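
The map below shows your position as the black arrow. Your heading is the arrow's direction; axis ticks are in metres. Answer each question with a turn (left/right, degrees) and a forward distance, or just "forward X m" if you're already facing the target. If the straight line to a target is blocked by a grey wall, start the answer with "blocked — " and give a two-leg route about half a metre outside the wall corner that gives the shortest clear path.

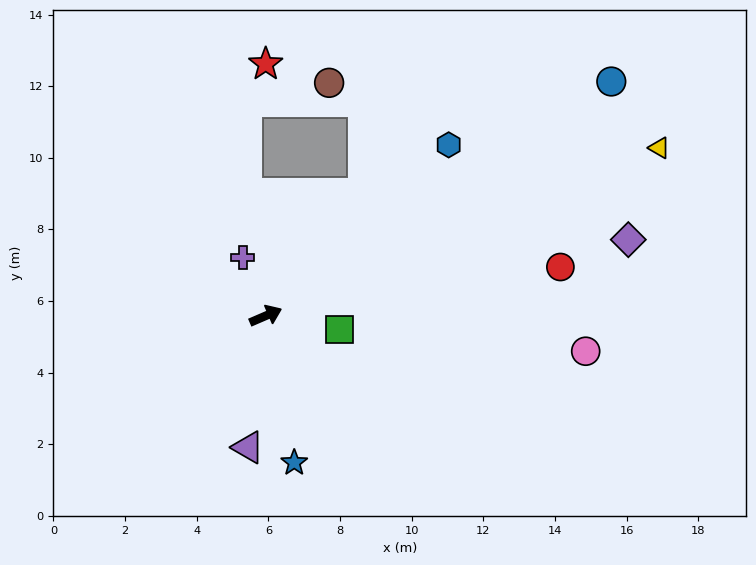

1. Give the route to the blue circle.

turn left 11°, forward 11.7 m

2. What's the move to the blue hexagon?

turn left 20°, forward 7.0 m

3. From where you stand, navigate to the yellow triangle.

forward 11.9 m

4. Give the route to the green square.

turn right 34°, forward 2.1 m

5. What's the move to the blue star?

turn right 102°, forward 4.2 m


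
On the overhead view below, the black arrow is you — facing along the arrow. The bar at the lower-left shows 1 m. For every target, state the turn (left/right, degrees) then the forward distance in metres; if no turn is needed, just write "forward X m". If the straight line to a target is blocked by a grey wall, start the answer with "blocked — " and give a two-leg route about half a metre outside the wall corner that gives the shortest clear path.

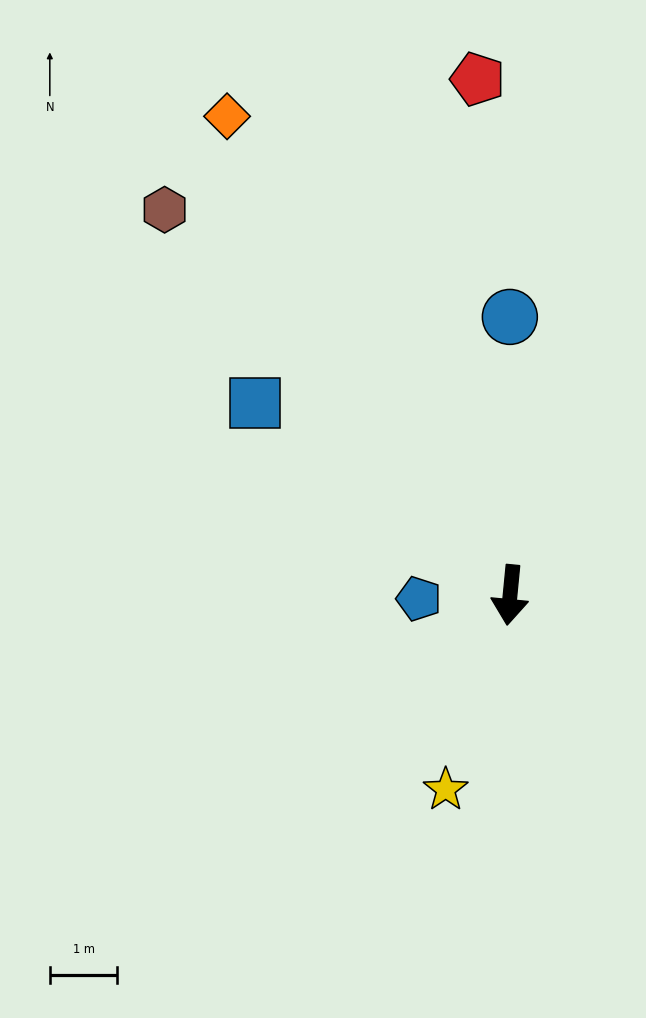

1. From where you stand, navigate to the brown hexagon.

turn right 133°, forward 7.6 m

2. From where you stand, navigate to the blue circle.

turn right 174°, forward 4.1 m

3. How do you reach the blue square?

turn right 121°, forward 4.7 m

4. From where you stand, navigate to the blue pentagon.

turn right 82°, forward 1.3 m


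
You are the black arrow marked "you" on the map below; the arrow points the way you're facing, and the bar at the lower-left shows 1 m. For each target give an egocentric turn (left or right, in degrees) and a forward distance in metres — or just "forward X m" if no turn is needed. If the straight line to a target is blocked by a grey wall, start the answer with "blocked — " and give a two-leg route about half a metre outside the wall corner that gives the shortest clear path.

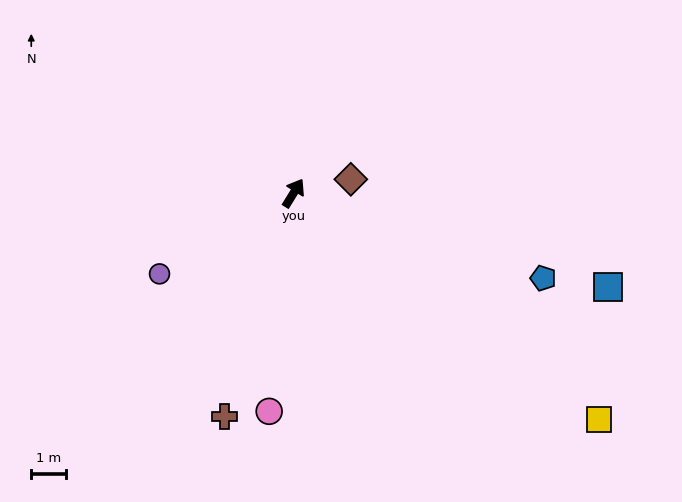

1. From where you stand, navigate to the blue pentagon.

turn right 77°, forward 7.6 m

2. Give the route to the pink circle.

turn right 155°, forward 6.3 m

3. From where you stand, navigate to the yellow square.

turn right 95°, forward 11.0 m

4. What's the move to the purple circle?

turn left 153°, forward 4.5 m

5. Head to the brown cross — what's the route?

turn right 166°, forward 6.7 m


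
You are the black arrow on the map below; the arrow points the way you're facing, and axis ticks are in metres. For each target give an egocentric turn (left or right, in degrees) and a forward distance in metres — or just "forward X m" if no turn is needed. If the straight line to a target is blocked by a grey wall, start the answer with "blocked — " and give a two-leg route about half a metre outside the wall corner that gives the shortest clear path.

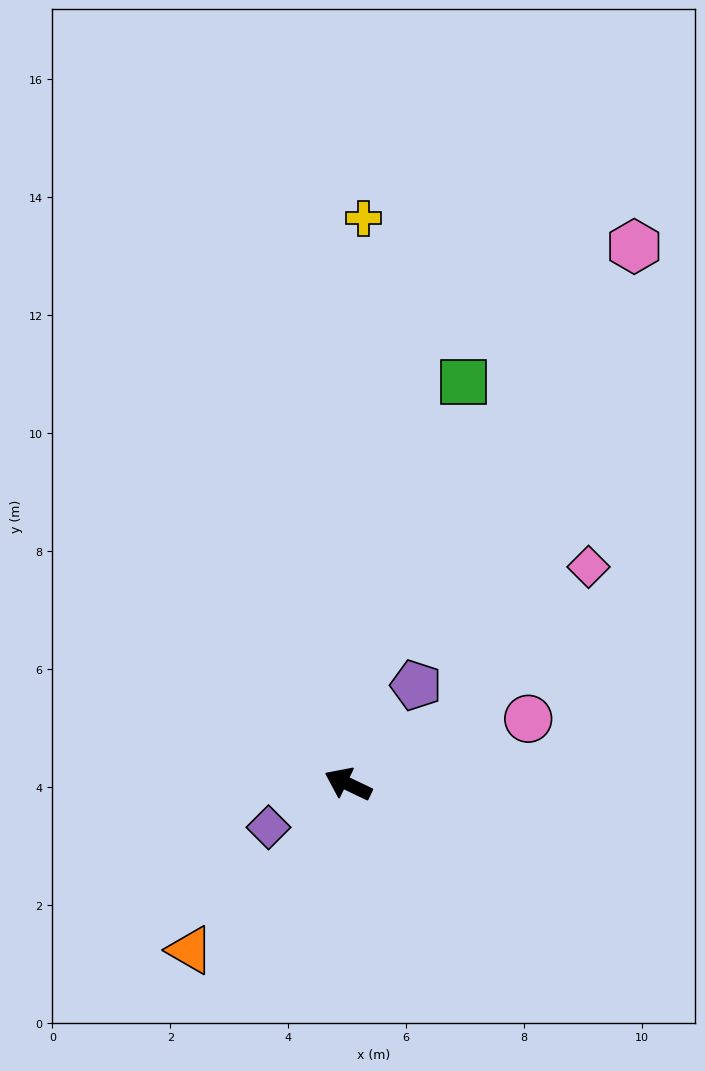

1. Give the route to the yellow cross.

turn right 66°, forward 9.6 m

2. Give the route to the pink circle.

turn right 135°, forward 3.3 m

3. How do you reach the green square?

turn right 81°, forward 7.1 m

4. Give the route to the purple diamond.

turn left 54°, forward 1.5 m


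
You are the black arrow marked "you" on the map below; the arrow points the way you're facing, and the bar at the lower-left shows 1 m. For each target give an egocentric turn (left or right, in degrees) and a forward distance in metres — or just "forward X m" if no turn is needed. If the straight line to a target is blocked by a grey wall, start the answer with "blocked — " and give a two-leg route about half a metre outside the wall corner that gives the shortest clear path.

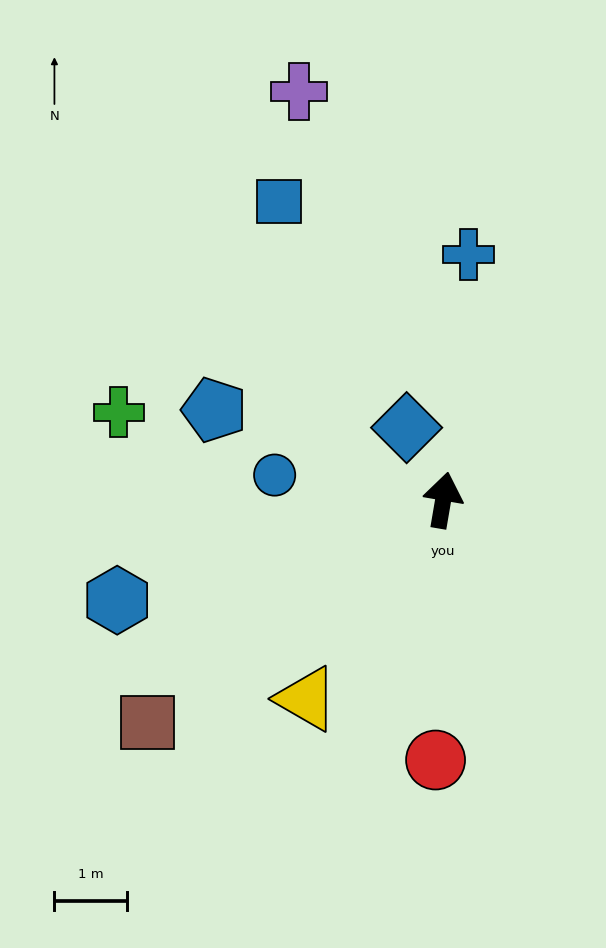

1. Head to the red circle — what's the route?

turn right 172°, forward 3.6 m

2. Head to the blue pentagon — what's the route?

turn left 78°, forward 3.4 m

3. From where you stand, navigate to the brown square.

turn left 137°, forward 5.1 m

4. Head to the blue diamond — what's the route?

turn left 36°, forward 1.1 m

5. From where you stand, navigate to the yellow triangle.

turn left 155°, forward 3.3 m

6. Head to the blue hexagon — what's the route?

turn left 117°, forward 4.7 m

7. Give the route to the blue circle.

turn left 91°, forward 2.3 m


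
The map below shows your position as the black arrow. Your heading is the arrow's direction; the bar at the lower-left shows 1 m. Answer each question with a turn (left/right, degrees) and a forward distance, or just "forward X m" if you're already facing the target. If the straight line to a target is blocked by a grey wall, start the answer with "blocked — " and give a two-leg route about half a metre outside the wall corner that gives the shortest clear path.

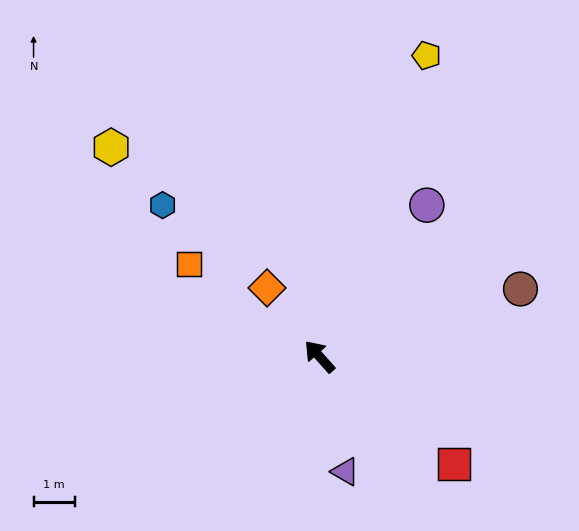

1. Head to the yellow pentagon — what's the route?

turn right 61°, forward 7.8 m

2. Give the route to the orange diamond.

turn right 4°, forward 2.1 m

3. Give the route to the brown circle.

turn right 113°, forward 5.2 m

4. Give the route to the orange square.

turn left 13°, forward 3.9 m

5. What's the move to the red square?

turn right 170°, forward 4.2 m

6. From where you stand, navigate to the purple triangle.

turn left 151°, forward 2.9 m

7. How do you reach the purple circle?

turn right 77°, forward 4.5 m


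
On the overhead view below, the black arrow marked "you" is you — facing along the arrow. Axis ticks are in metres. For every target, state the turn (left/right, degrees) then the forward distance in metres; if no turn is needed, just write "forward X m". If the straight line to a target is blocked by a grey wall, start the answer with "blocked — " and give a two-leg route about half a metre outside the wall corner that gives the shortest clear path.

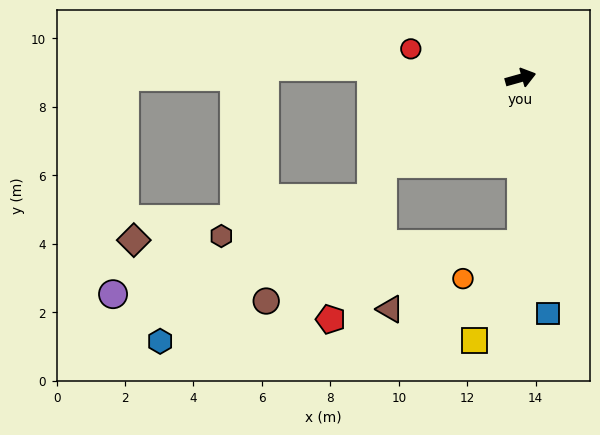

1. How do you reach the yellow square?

blocked — turn right 105°, forward 4.9 m, then turn right 26°, forward 3.1 m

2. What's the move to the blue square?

turn right 99°, forward 6.9 m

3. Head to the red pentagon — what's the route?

blocked — turn right 164°, forward 4.7 m, then turn left 40°, forward 4.8 m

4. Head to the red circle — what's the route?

turn left 149°, forward 3.3 m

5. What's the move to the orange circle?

blocked — turn right 105°, forward 4.9 m, then turn right 61°, forward 2.0 m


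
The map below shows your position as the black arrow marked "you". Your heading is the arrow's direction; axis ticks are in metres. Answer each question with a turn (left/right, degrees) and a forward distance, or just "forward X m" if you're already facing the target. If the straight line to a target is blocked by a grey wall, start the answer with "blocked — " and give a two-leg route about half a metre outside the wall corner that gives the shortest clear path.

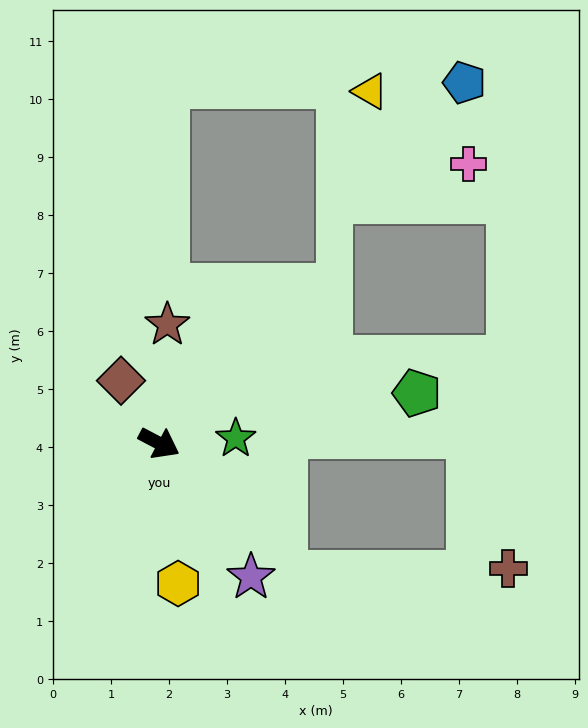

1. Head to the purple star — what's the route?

turn right 28°, forward 2.8 m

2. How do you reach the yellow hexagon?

turn right 55°, forward 2.4 m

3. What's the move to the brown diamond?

turn left 149°, forward 1.3 m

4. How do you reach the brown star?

turn left 114°, forward 2.1 m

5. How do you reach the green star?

turn left 31°, forward 1.3 m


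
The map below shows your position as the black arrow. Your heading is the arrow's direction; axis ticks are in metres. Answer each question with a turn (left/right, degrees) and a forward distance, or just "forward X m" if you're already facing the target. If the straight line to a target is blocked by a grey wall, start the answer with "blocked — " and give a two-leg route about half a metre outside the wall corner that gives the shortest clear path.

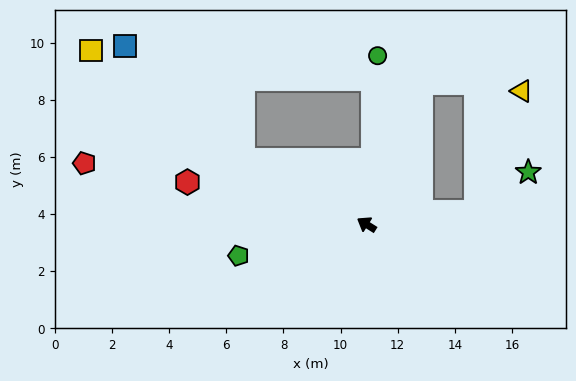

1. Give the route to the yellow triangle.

blocked — turn right 141°, forward 3.9 m, then turn left 62°, forward 4.5 m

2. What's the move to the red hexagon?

turn left 19°, forward 6.4 m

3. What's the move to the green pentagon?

turn left 46°, forward 4.6 m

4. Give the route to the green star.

blocked — turn right 141°, forward 3.9 m, then turn left 30°, forward 2.3 m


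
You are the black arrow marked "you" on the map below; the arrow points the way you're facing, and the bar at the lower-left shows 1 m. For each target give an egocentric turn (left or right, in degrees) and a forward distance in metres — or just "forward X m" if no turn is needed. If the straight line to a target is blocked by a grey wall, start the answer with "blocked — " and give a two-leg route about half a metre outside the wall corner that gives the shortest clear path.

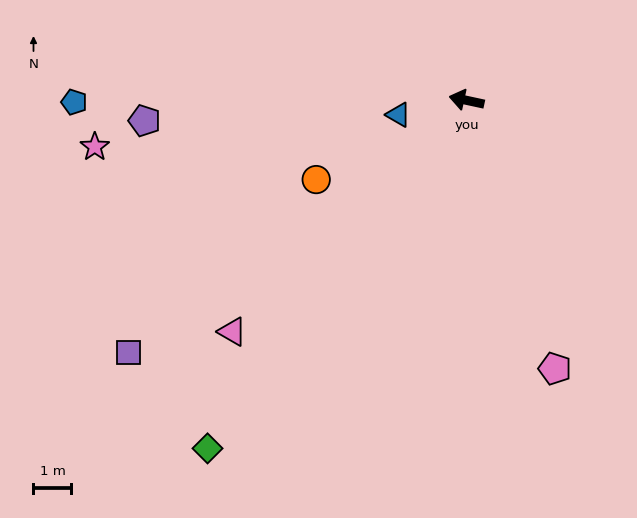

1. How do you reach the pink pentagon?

turn left 120°, forward 7.4 m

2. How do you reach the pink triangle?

turn left 57°, forward 8.7 m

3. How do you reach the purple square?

turn left 49°, forward 11.1 m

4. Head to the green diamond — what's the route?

turn left 66°, forward 11.4 m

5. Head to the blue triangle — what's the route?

turn left 24°, forward 1.8 m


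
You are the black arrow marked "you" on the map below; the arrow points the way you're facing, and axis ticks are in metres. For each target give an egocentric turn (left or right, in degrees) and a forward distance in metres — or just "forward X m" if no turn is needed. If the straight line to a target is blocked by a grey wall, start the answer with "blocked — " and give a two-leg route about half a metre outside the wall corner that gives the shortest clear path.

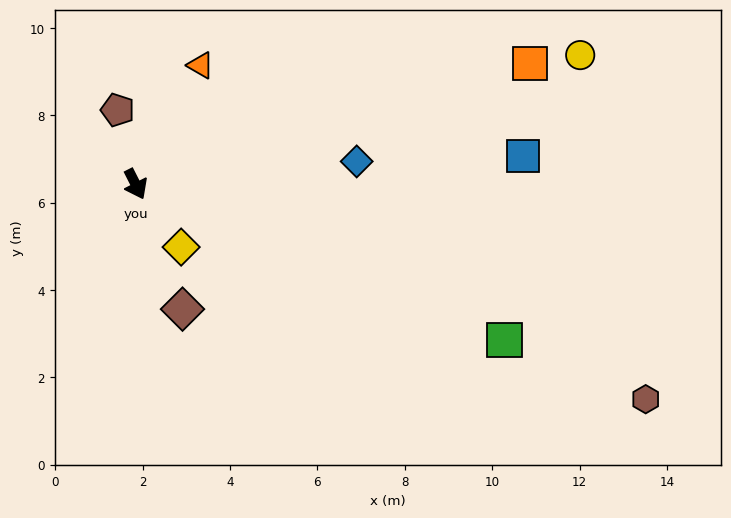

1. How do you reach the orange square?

turn left 80°, forward 9.4 m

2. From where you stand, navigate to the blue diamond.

turn left 69°, forward 5.1 m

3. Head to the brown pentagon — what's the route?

turn left 167°, forward 1.7 m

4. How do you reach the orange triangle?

turn left 124°, forward 3.1 m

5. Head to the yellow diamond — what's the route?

turn left 9°, forward 1.8 m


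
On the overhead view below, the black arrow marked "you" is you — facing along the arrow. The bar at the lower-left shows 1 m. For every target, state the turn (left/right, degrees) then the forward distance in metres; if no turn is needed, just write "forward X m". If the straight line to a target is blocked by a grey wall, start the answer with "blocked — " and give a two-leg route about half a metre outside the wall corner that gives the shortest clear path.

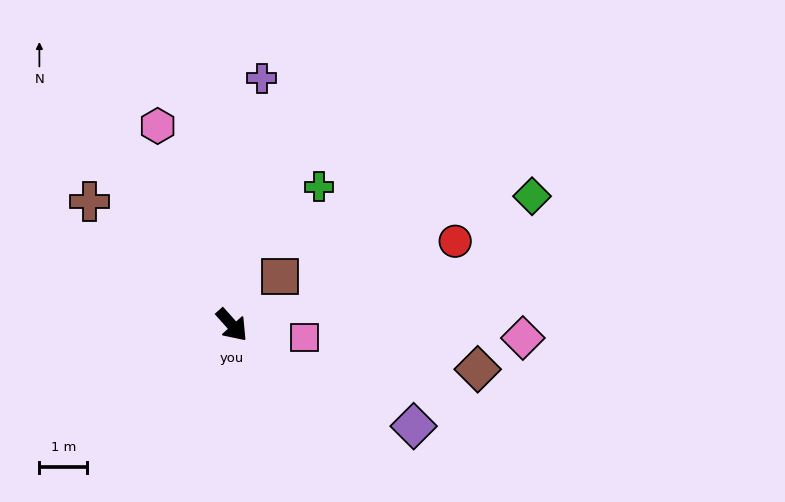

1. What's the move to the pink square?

turn left 38°, forward 1.5 m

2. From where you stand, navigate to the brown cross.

turn right 173°, forward 3.9 m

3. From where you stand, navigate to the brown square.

turn left 94°, forward 1.4 m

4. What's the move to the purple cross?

turn left 131°, forward 5.2 m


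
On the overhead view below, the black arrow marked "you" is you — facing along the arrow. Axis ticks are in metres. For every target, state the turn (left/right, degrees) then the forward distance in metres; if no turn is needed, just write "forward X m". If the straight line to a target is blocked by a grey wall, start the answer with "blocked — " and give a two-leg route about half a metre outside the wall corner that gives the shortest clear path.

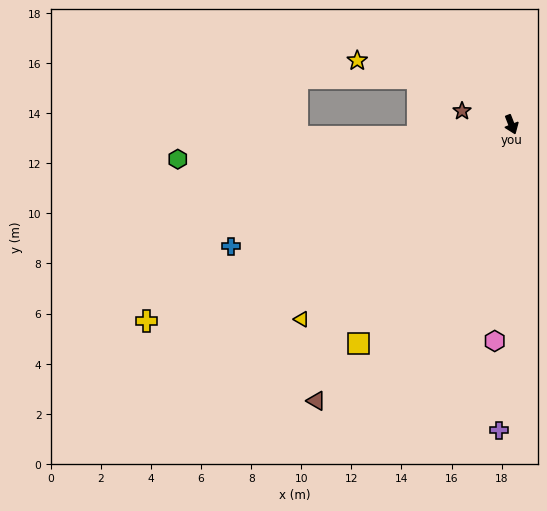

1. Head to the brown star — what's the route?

turn right 127°, forward 2.0 m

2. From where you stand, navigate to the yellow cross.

turn right 83°, forward 16.6 m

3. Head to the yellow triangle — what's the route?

turn right 69°, forward 11.4 m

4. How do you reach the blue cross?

turn right 88°, forward 12.2 m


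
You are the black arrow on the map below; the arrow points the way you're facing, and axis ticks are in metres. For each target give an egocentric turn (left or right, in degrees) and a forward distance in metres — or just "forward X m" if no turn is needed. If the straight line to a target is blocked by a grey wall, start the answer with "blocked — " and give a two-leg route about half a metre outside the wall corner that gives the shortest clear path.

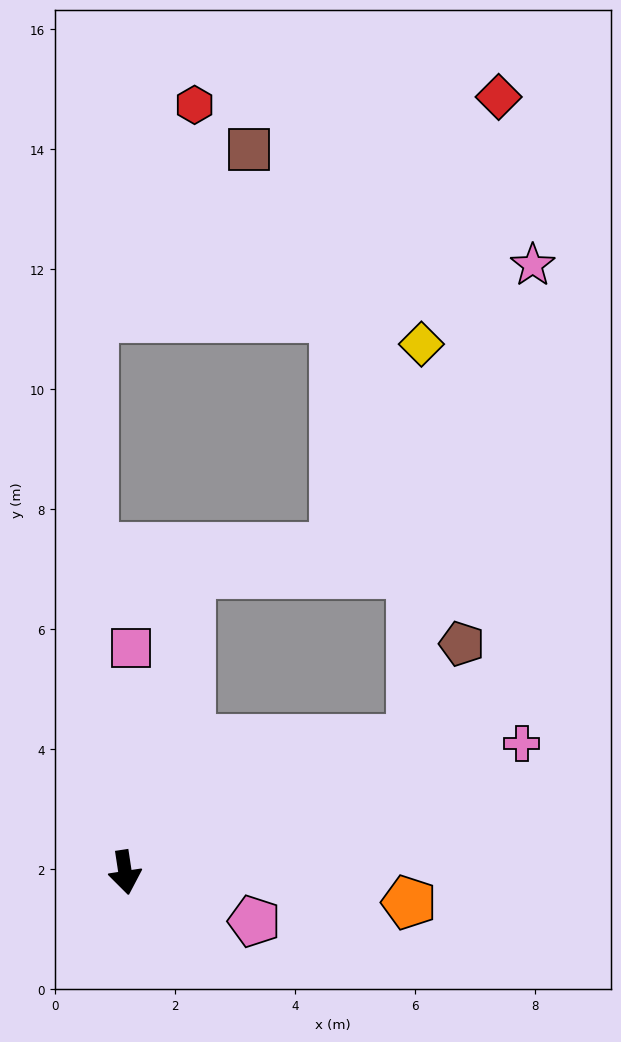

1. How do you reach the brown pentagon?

blocked — turn left 106°, forward 5.3 m, then turn left 38°, forward 1.8 m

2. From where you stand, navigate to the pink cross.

turn left 99°, forward 6.9 m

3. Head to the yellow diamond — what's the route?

blocked — turn left 106°, forward 5.3 m, then turn left 64°, forward 6.6 m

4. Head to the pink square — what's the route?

turn left 170°, forward 3.7 m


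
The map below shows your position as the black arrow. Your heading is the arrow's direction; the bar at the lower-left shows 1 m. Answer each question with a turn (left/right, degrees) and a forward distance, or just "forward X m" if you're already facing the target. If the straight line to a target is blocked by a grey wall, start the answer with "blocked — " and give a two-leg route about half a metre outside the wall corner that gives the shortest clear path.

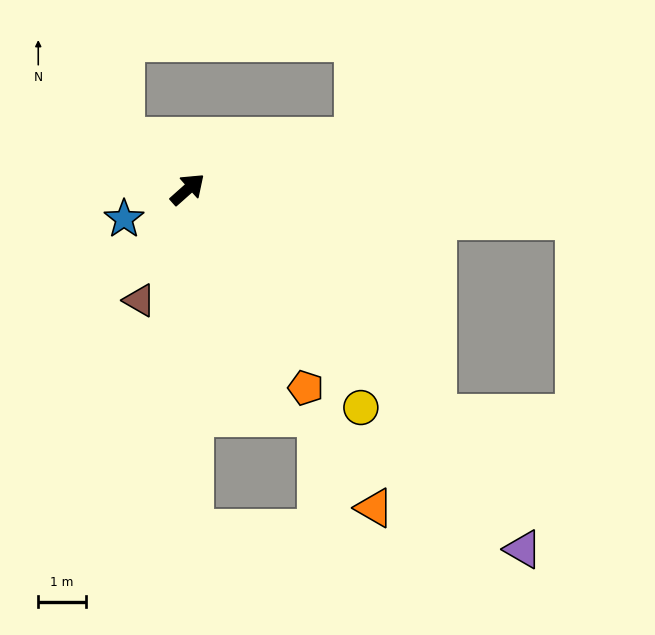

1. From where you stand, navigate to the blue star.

turn left 163°, forward 1.5 m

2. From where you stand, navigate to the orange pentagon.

turn right 101°, forward 4.8 m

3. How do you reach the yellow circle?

turn right 93°, forward 5.8 m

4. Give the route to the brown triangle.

turn right 155°, forward 2.5 m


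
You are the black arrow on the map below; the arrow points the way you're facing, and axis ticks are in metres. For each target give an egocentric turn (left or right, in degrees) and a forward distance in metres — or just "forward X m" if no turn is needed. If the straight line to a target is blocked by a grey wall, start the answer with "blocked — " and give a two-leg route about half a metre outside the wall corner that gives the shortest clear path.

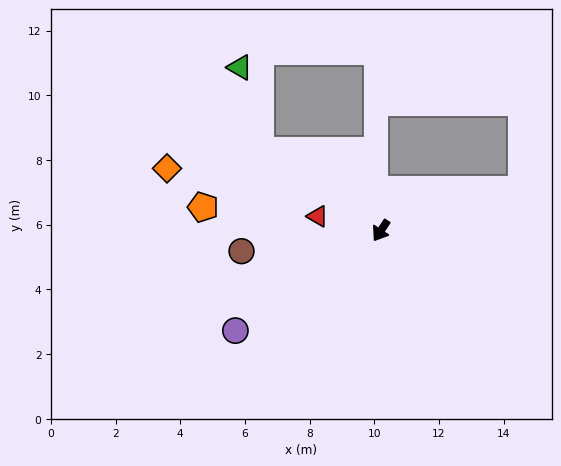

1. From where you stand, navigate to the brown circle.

turn right 48°, forward 4.4 m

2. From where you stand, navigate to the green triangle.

blocked — turn right 90°, forward 4.5 m, then turn right 43°, forward 2.6 m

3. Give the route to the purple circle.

turn right 22°, forward 5.5 m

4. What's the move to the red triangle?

turn right 69°, forward 2.0 m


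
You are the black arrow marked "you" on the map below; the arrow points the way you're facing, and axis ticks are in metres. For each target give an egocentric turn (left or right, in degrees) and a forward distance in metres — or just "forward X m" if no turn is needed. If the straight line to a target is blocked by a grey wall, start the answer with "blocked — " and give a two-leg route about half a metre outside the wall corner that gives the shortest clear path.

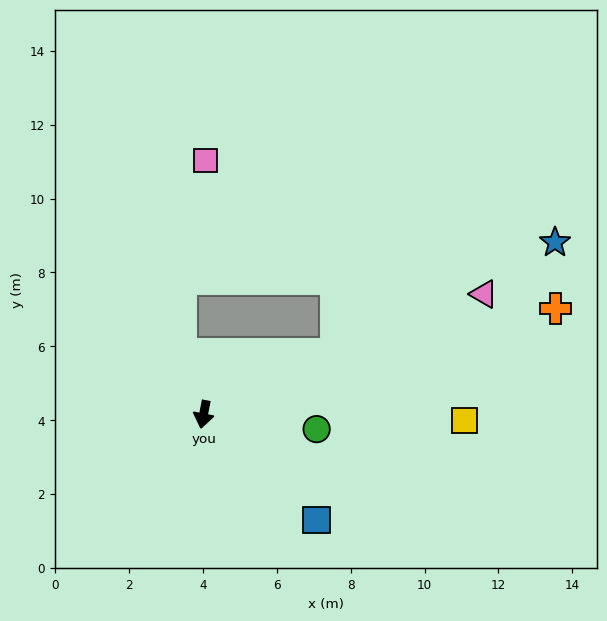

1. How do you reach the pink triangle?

turn left 124°, forward 8.3 m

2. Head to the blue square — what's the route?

turn left 58°, forward 4.2 m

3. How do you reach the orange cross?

turn left 118°, forward 10.0 m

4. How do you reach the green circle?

turn left 94°, forward 3.1 m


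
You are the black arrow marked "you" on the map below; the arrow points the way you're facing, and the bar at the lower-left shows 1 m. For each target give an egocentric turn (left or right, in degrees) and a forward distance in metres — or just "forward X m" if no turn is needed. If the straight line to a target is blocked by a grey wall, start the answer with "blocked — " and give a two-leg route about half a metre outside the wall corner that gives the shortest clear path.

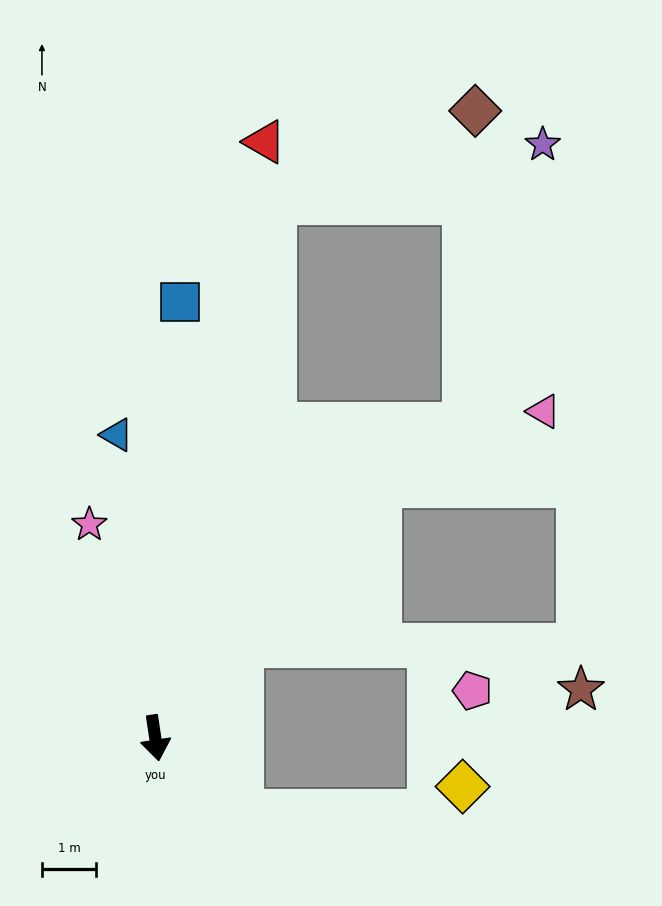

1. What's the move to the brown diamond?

blocked — turn left 159°, forward 10.1 m, then turn right 53°, forward 4.1 m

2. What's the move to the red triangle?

turn left 161°, forward 11.2 m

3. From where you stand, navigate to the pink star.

turn right 171°, forward 4.1 m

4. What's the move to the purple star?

blocked — turn left 159°, forward 10.1 m, then turn right 66°, forward 5.1 m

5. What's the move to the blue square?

turn left 168°, forward 8.1 m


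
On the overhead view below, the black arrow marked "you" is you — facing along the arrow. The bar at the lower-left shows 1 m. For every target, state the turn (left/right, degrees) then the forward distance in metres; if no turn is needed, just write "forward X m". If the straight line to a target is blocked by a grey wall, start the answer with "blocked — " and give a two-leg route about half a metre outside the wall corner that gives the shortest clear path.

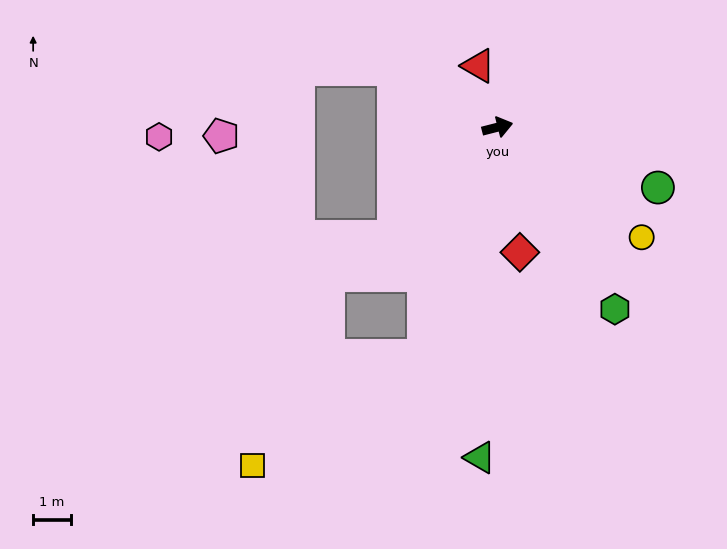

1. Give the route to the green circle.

turn right 35°, forward 4.5 m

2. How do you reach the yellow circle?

turn right 52°, forward 4.8 m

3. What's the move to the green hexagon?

turn right 71°, forward 5.7 m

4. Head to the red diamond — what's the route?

turn right 94°, forward 3.4 m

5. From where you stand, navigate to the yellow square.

blocked — turn right 122°, forward 6.3 m, then turn right 39°, forward 5.4 m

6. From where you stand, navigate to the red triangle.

turn left 93°, forward 1.7 m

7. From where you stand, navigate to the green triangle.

turn right 107°, forward 8.8 m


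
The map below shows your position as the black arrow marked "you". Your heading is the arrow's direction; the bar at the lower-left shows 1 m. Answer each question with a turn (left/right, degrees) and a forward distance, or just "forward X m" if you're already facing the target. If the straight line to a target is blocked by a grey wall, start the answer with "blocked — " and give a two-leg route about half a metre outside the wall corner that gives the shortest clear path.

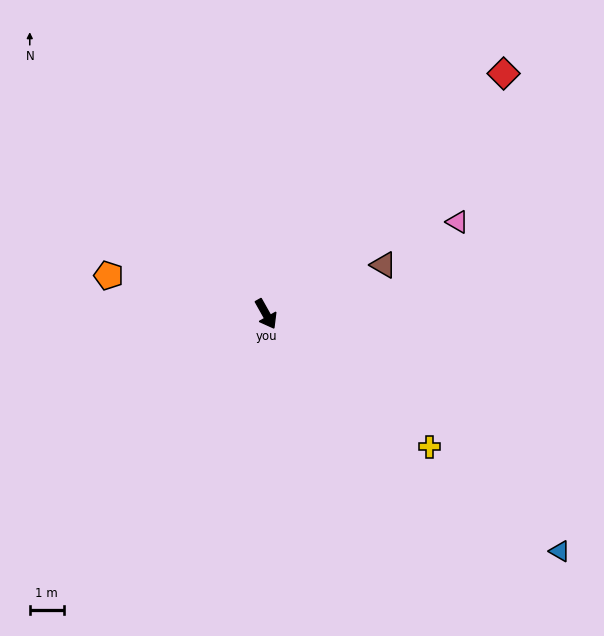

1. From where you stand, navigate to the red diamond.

turn left 106°, forward 9.9 m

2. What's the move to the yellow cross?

turn left 22°, forward 6.2 m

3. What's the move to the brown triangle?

turn left 83°, forward 3.7 m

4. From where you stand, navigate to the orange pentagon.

turn right 133°, forward 4.8 m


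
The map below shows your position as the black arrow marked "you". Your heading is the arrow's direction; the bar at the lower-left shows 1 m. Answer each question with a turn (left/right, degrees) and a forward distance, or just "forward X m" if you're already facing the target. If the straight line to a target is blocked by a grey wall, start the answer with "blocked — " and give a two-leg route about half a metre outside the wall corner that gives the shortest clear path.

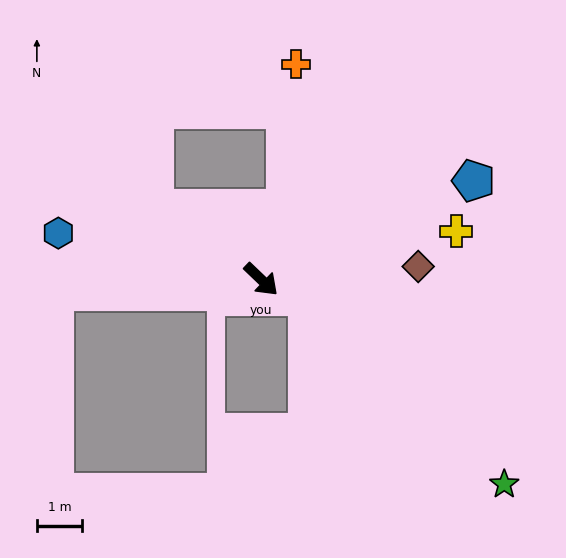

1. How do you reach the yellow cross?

turn left 58°, forward 4.5 m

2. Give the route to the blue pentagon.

turn left 69°, forward 5.2 m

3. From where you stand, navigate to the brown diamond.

turn left 48°, forward 3.5 m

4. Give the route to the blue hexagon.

turn right 149°, forward 4.6 m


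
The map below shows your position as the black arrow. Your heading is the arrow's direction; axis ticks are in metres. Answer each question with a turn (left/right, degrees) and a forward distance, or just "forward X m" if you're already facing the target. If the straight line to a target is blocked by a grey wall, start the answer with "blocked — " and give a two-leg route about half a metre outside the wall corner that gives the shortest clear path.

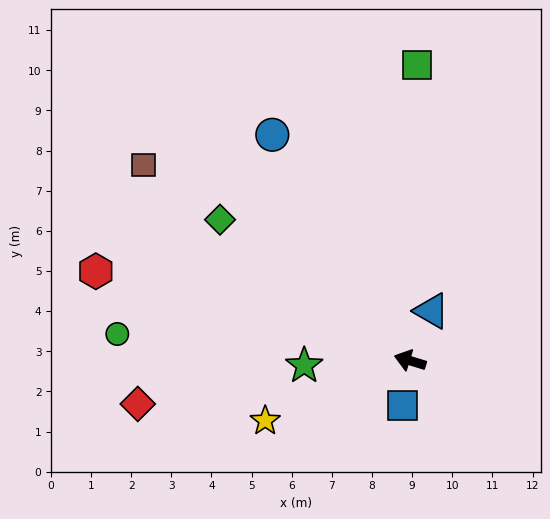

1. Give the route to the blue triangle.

turn right 96°, forward 1.3 m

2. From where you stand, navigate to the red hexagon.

forward 8.1 m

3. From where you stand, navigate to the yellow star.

turn left 40°, forward 3.9 m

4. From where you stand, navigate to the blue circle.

turn right 42°, forward 6.6 m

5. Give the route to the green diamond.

turn right 20°, forward 5.9 m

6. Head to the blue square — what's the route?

turn left 97°, forward 1.1 m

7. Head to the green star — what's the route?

turn left 20°, forward 2.6 m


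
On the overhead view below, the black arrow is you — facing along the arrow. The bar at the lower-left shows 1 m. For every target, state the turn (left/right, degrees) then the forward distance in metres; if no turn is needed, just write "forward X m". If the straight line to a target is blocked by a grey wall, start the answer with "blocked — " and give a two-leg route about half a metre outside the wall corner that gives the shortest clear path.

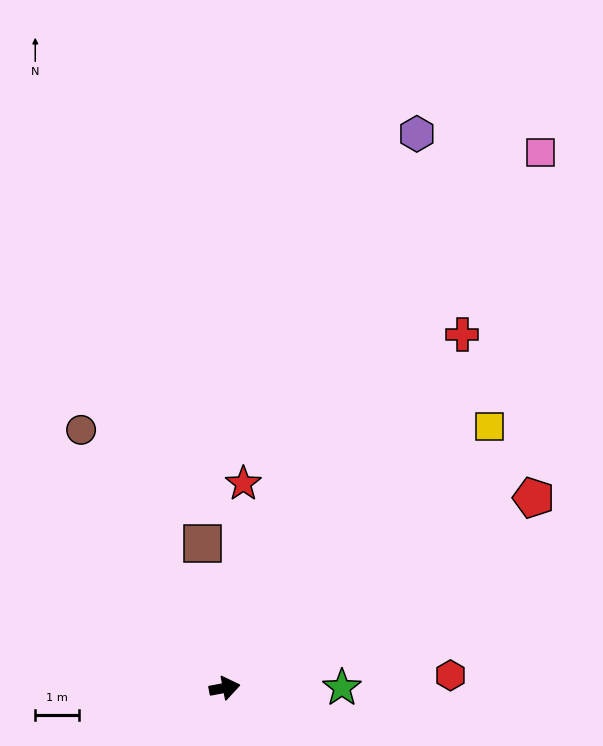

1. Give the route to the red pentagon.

turn left 21°, forward 8.3 m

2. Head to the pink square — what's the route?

turn left 49°, forward 14.2 m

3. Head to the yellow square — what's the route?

turn left 34°, forward 8.5 m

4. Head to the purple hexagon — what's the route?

turn left 60°, forward 13.4 m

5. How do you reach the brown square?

turn left 88°, forward 3.3 m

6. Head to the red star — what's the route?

turn left 74°, forward 4.7 m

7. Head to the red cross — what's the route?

turn left 45°, forward 9.7 m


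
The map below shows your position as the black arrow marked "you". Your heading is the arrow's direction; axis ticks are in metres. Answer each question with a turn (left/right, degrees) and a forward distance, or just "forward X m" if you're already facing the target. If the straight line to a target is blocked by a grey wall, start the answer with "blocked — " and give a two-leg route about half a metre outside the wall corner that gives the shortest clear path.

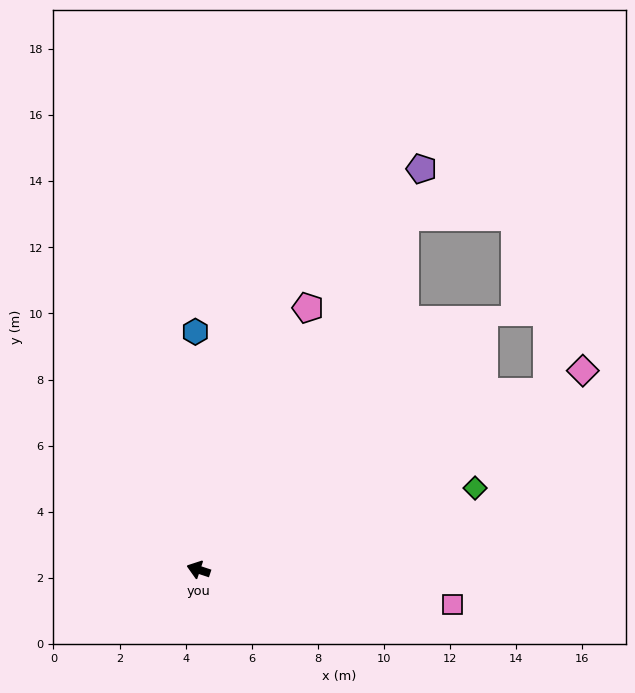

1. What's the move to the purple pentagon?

turn right 101°, forward 13.9 m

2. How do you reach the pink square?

turn right 169°, forward 7.8 m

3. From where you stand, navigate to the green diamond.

turn right 145°, forward 8.7 m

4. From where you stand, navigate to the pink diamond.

turn right 134°, forward 13.1 m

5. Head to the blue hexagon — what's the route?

turn right 71°, forward 7.2 m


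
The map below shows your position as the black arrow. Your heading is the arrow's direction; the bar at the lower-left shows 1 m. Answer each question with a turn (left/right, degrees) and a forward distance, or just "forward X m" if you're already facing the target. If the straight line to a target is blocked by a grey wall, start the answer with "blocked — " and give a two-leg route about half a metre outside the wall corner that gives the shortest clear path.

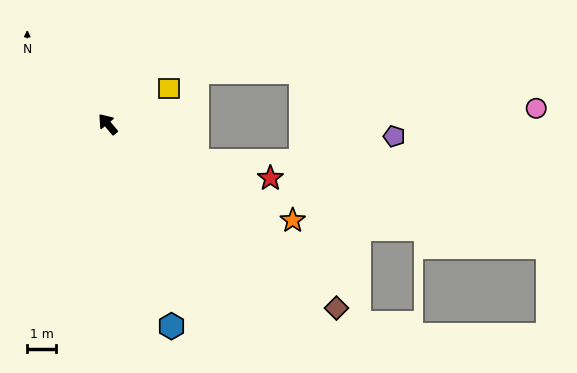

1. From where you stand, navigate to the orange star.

turn right 158°, forward 7.2 m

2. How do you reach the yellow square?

turn right 100°, forward 2.4 m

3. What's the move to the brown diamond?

turn right 169°, forward 10.1 m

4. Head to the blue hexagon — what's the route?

turn left 157°, forward 7.3 m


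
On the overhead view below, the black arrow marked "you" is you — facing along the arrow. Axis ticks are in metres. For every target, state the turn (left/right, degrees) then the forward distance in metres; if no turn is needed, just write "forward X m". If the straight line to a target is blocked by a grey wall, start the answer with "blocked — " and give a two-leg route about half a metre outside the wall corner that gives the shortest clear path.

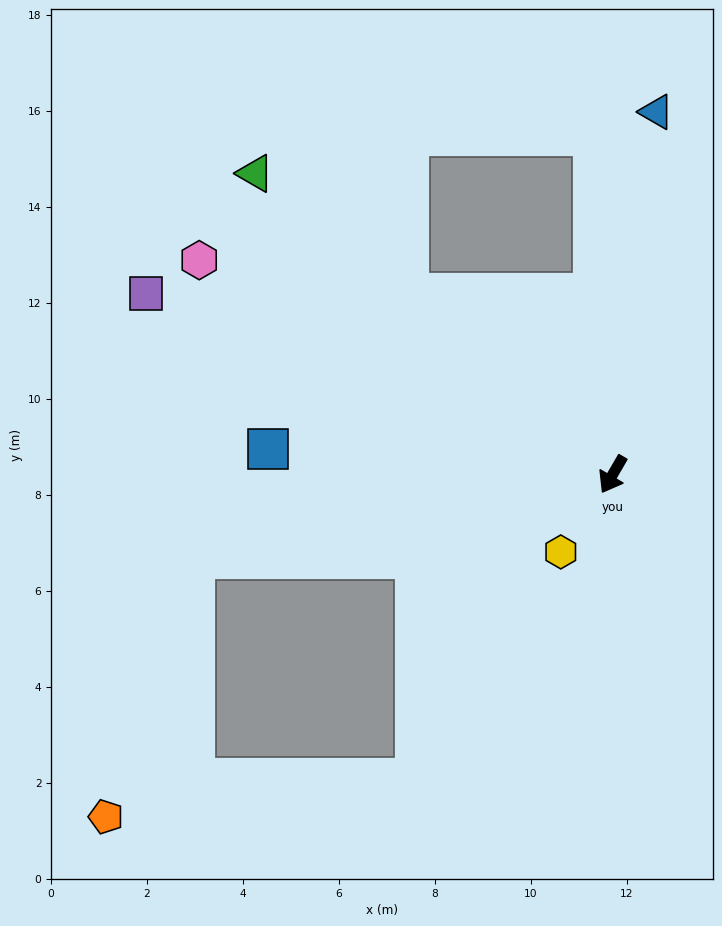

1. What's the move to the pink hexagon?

turn right 87°, forward 9.7 m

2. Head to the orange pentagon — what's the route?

blocked — turn right 49°, forward 8.9 m, then turn left 60°, forward 5.7 m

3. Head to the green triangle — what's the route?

turn right 100°, forward 9.7 m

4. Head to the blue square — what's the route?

turn right 64°, forward 7.2 m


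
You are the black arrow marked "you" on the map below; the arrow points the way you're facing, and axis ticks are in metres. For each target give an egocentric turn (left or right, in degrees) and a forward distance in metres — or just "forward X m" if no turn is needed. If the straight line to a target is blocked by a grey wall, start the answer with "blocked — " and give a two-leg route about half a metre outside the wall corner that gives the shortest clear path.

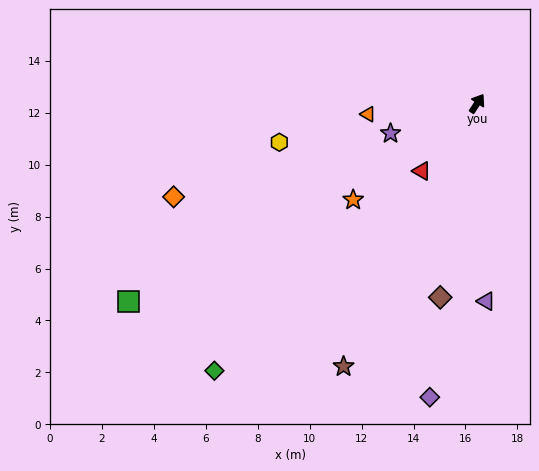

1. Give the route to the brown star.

turn right 173°, forward 11.4 m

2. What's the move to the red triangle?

turn left 174°, forward 3.4 m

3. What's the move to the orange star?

turn left 161°, forward 6.0 m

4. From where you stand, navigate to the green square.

turn left 153°, forward 15.4 m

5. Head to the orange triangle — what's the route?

turn left 129°, forward 4.2 m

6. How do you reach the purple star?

turn left 143°, forward 3.5 m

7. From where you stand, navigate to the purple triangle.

turn right 144°, forward 7.6 m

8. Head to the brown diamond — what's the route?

turn right 157°, forward 7.6 m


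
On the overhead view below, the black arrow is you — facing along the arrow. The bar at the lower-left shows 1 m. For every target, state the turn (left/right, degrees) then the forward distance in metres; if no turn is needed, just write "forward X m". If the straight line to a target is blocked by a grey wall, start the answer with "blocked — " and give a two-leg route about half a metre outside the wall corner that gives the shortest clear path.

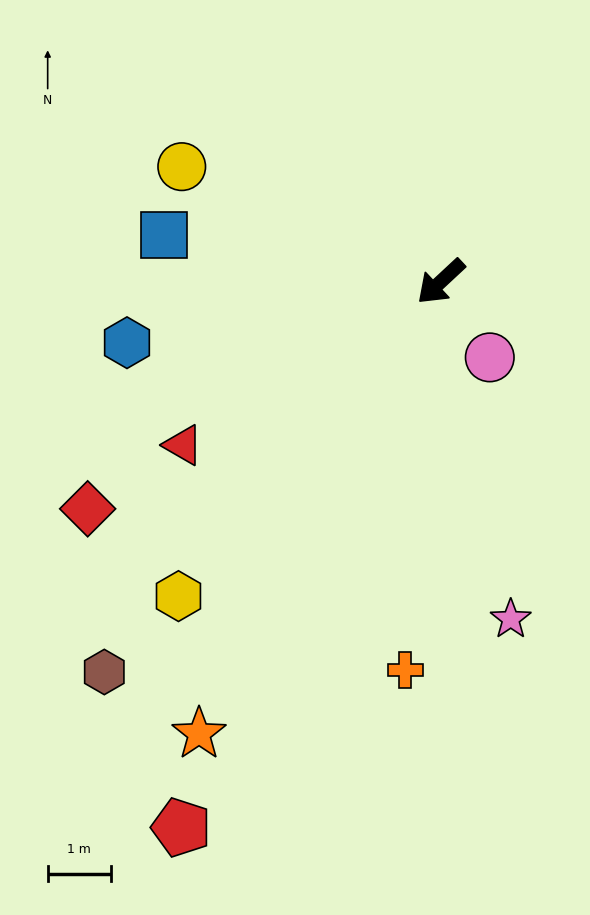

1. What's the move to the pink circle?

turn left 80°, forward 1.4 m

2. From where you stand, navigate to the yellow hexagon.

turn left 7°, forward 6.5 m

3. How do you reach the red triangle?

turn right 11°, forward 4.8 m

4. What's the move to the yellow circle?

turn right 67°, forward 4.5 m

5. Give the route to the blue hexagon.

turn right 32°, forward 5.1 m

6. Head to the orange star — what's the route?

turn left 19°, forward 8.1 m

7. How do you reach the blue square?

turn right 53°, forward 4.5 m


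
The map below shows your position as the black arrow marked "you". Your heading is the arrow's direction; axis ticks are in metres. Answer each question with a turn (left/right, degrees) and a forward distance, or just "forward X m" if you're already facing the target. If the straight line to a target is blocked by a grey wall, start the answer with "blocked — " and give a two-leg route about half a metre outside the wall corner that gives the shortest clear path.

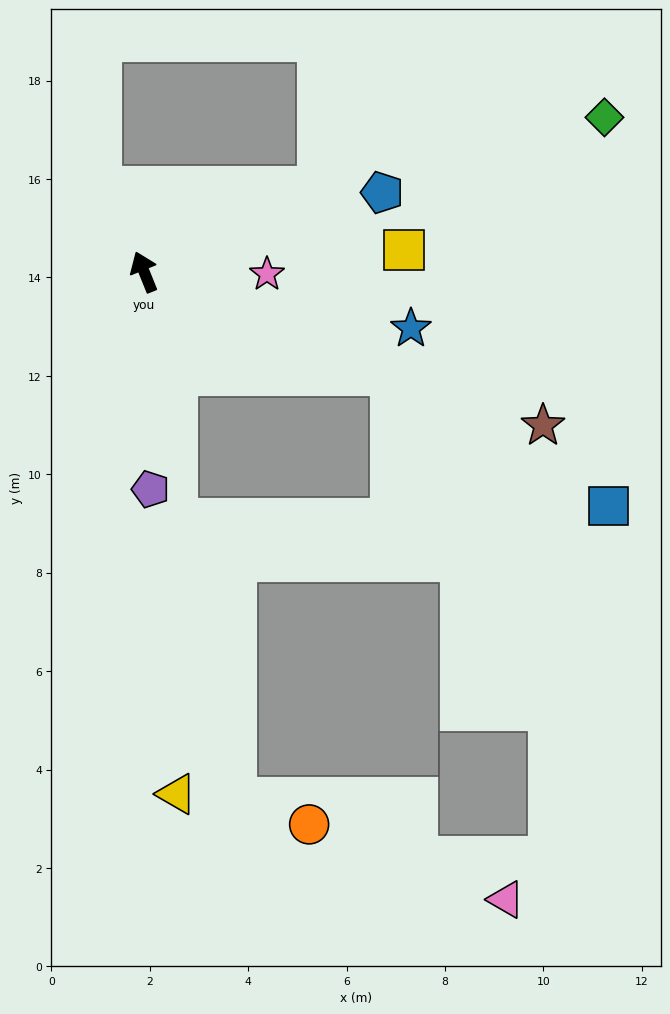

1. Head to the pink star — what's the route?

turn right 113°, forward 2.5 m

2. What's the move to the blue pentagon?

turn right 94°, forward 5.1 m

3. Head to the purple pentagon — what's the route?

turn left 160°, forward 4.4 m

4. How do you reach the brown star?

turn right 133°, forward 8.7 m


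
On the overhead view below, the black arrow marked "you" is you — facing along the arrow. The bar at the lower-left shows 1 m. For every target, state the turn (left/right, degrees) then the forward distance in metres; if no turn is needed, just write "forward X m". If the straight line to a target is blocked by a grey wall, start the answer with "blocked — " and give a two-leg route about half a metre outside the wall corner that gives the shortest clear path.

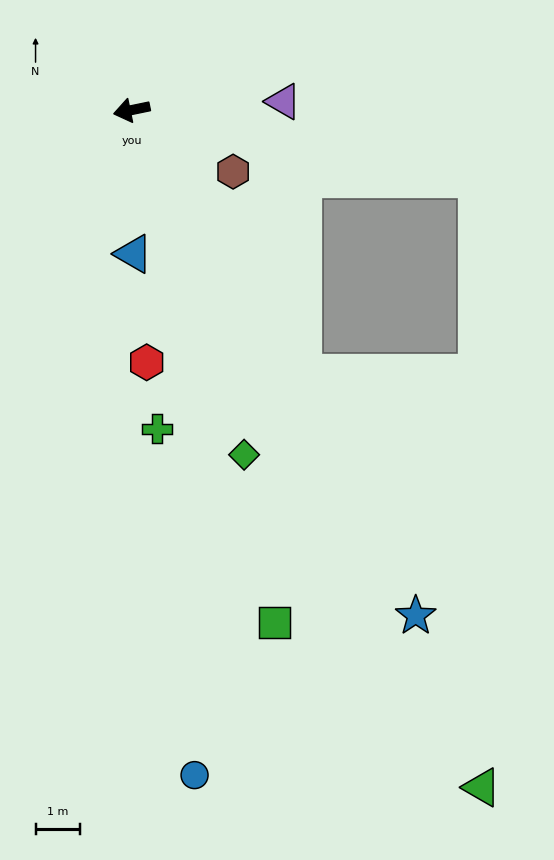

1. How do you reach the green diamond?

turn left 96°, forward 8.2 m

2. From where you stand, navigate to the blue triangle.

turn left 79°, forward 3.2 m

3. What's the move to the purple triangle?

turn left 172°, forward 3.4 m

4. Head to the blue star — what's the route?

turn left 108°, forward 13.1 m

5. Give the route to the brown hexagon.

turn left 137°, forward 2.7 m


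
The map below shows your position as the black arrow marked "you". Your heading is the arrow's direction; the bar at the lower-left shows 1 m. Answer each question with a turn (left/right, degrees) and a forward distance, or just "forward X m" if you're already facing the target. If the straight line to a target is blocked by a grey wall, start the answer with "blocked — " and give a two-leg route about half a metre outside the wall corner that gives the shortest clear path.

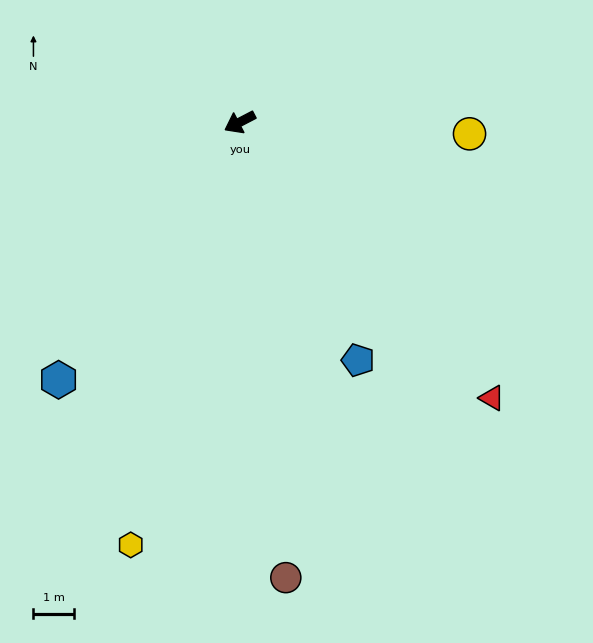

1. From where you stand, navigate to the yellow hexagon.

turn left 48°, forward 10.8 m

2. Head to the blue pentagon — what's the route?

turn left 89°, forward 6.6 m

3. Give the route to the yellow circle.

turn left 150°, forward 5.7 m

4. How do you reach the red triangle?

turn left 105°, forward 9.2 m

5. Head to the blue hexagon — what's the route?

turn left 27°, forward 7.8 m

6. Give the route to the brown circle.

turn left 68°, forward 11.3 m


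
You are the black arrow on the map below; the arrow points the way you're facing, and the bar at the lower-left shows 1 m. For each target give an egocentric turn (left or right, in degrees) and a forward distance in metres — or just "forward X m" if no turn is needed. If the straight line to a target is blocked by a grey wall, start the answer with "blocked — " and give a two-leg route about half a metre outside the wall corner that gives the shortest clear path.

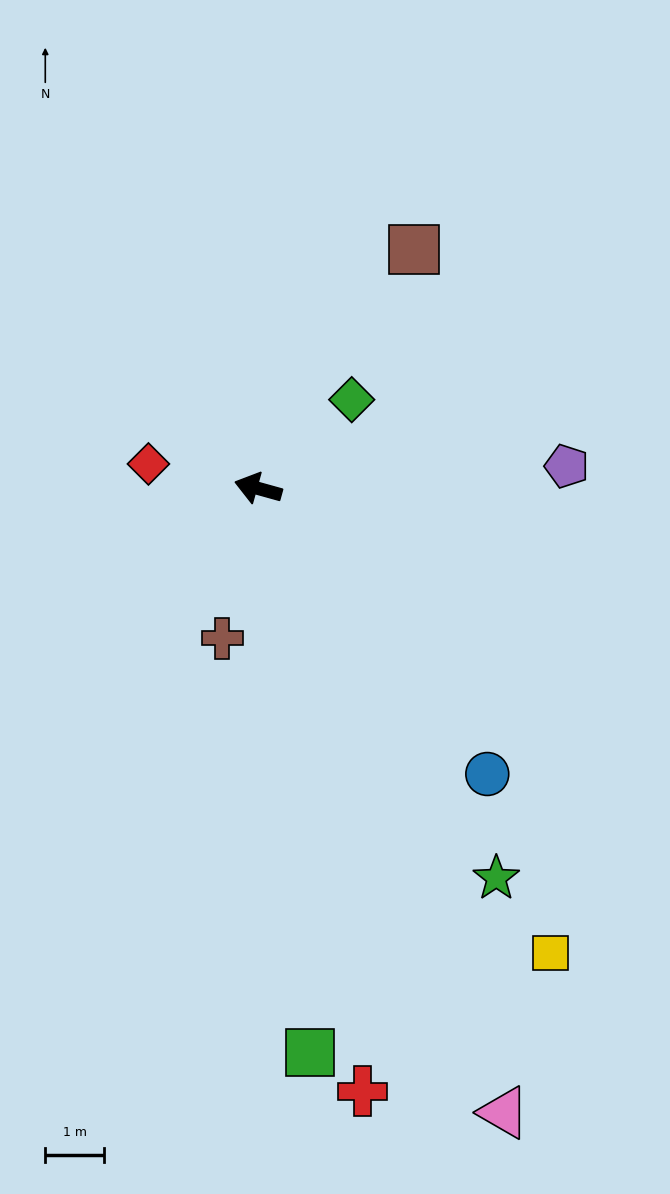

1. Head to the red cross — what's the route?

turn left 115°, forward 10.4 m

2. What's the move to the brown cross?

turn left 92°, forward 2.6 m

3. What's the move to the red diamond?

turn left 3°, forward 1.9 m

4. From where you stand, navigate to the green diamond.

turn right 121°, forward 2.2 m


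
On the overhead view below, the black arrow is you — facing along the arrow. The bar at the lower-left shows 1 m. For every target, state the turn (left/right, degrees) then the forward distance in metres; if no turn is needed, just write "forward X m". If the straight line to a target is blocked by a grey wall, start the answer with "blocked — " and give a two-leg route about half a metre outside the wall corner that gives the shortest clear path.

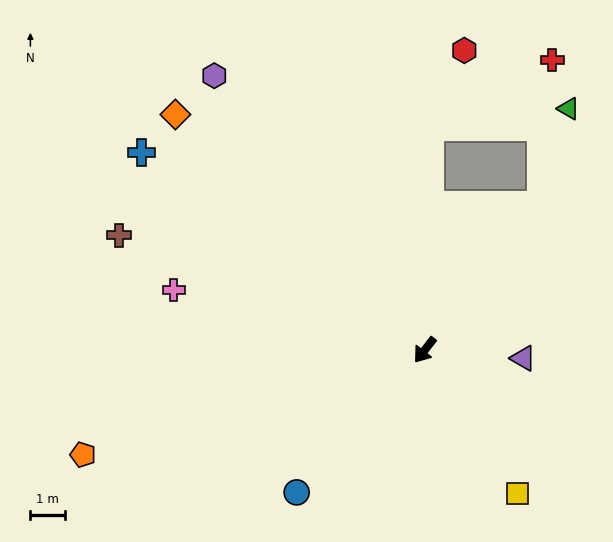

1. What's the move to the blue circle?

turn right 4°, forward 5.5 m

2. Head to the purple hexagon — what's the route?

turn right 105°, forward 9.9 m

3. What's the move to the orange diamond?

turn right 96°, forward 9.9 m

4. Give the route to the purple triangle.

turn left 123°, forward 2.8 m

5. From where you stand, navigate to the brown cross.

turn right 73°, forward 9.4 m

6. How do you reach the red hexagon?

blocked — turn right 143°, forward 6.4 m, then turn right 24°, forward 2.4 m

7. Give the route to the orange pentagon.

turn right 35°, forward 10.3 m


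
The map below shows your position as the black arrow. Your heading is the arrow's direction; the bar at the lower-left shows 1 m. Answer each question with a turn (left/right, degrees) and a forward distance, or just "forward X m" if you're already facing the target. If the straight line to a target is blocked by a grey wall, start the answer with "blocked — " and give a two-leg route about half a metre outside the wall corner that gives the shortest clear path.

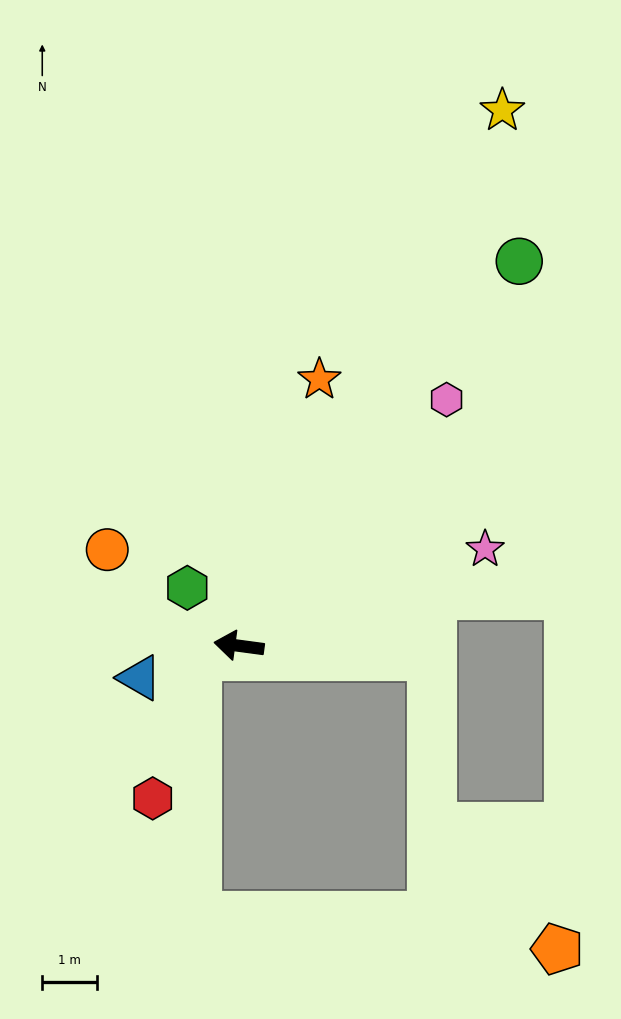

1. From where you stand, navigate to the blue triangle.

turn left 25°, forward 1.9 m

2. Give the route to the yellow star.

turn right 109°, forward 10.9 m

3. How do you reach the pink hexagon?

turn right 122°, forward 5.9 m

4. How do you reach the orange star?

turn right 99°, forward 5.1 m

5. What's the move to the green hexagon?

turn right 41°, forward 1.4 m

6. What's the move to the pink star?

turn right 151°, forward 4.8 m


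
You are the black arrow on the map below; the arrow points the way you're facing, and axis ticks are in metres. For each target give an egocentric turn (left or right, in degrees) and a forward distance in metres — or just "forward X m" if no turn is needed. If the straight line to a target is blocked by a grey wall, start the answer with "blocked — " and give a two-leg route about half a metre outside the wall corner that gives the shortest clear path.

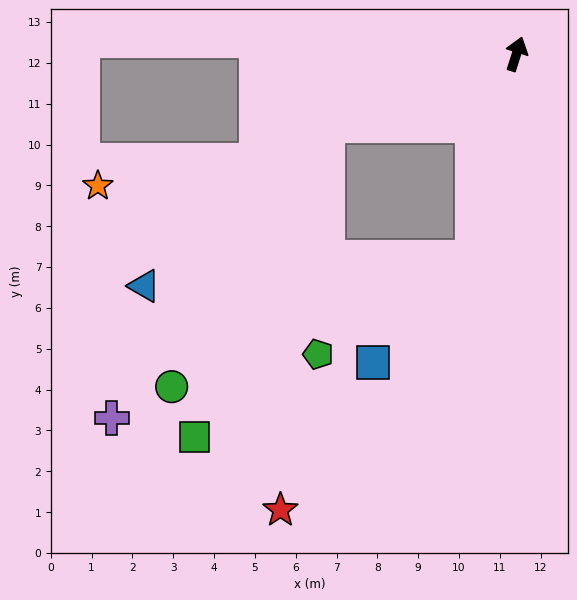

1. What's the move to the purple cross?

blocked — turn left 128°, forward 4.9 m, then turn left 33°, forward 8.9 m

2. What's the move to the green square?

blocked — turn left 128°, forward 4.9 m, then turn left 46°, forward 8.3 m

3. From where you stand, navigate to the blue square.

blocked — turn right 175°, forward 5.1 m, then turn right 31°, forward 3.5 m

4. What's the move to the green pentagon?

blocked — turn right 175°, forward 5.1 m, then turn right 45°, forward 4.5 m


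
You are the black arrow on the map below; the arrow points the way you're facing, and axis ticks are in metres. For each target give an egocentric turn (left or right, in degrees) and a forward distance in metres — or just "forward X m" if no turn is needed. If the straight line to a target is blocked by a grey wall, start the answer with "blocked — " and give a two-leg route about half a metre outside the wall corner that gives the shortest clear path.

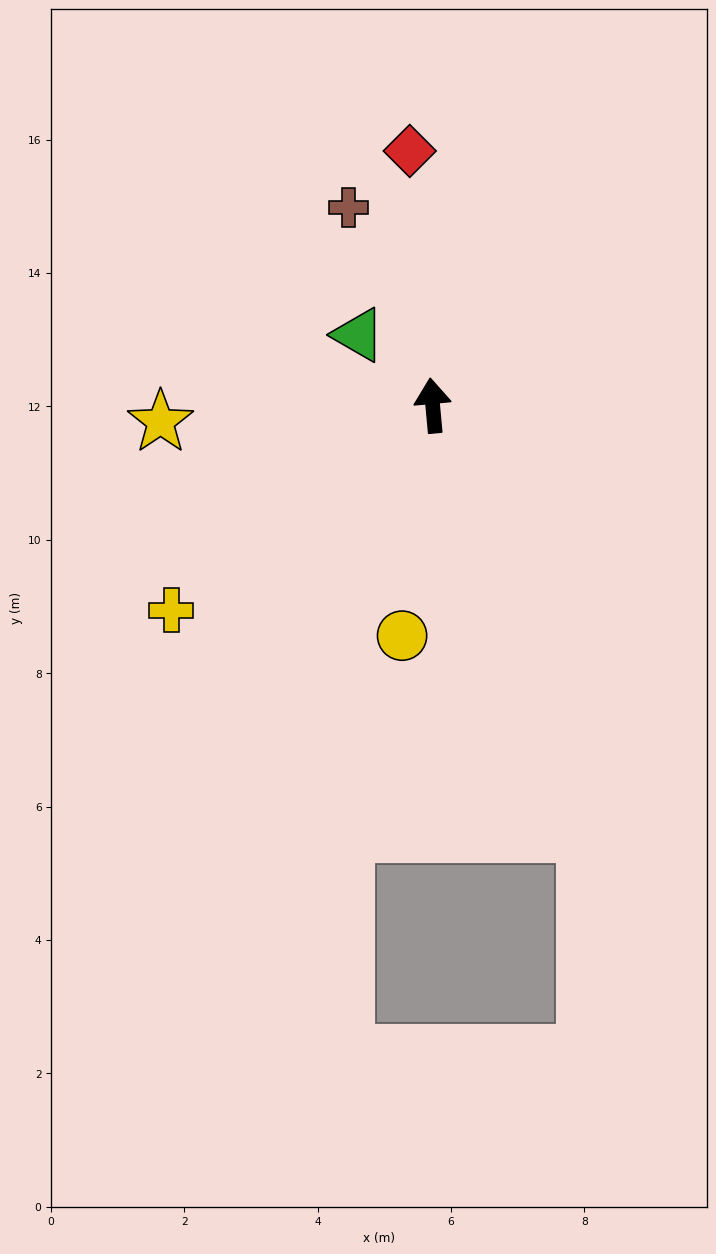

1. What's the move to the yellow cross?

turn left 123°, forward 5.0 m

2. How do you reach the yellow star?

turn left 88°, forward 4.1 m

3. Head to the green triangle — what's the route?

turn left 41°, forward 1.5 m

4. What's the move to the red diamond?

forward 3.8 m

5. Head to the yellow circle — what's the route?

turn left 167°, forward 3.5 m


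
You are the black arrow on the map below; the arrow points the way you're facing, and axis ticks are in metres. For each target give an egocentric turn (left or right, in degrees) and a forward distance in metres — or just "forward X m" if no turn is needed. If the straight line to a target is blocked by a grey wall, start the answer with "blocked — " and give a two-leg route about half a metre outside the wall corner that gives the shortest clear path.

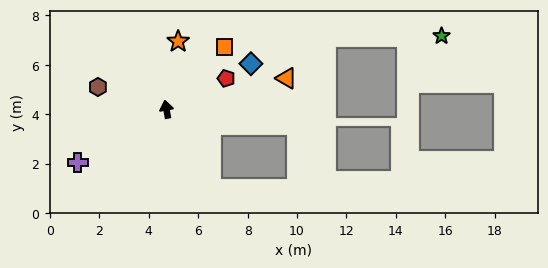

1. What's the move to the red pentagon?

turn right 73°, forward 2.7 m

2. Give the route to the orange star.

turn right 20°, forward 2.8 m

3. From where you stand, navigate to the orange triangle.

turn right 86°, forward 5.0 m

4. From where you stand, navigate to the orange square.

turn right 53°, forward 3.4 m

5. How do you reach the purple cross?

turn left 111°, forward 4.2 m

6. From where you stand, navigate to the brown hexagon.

turn left 62°, forward 2.9 m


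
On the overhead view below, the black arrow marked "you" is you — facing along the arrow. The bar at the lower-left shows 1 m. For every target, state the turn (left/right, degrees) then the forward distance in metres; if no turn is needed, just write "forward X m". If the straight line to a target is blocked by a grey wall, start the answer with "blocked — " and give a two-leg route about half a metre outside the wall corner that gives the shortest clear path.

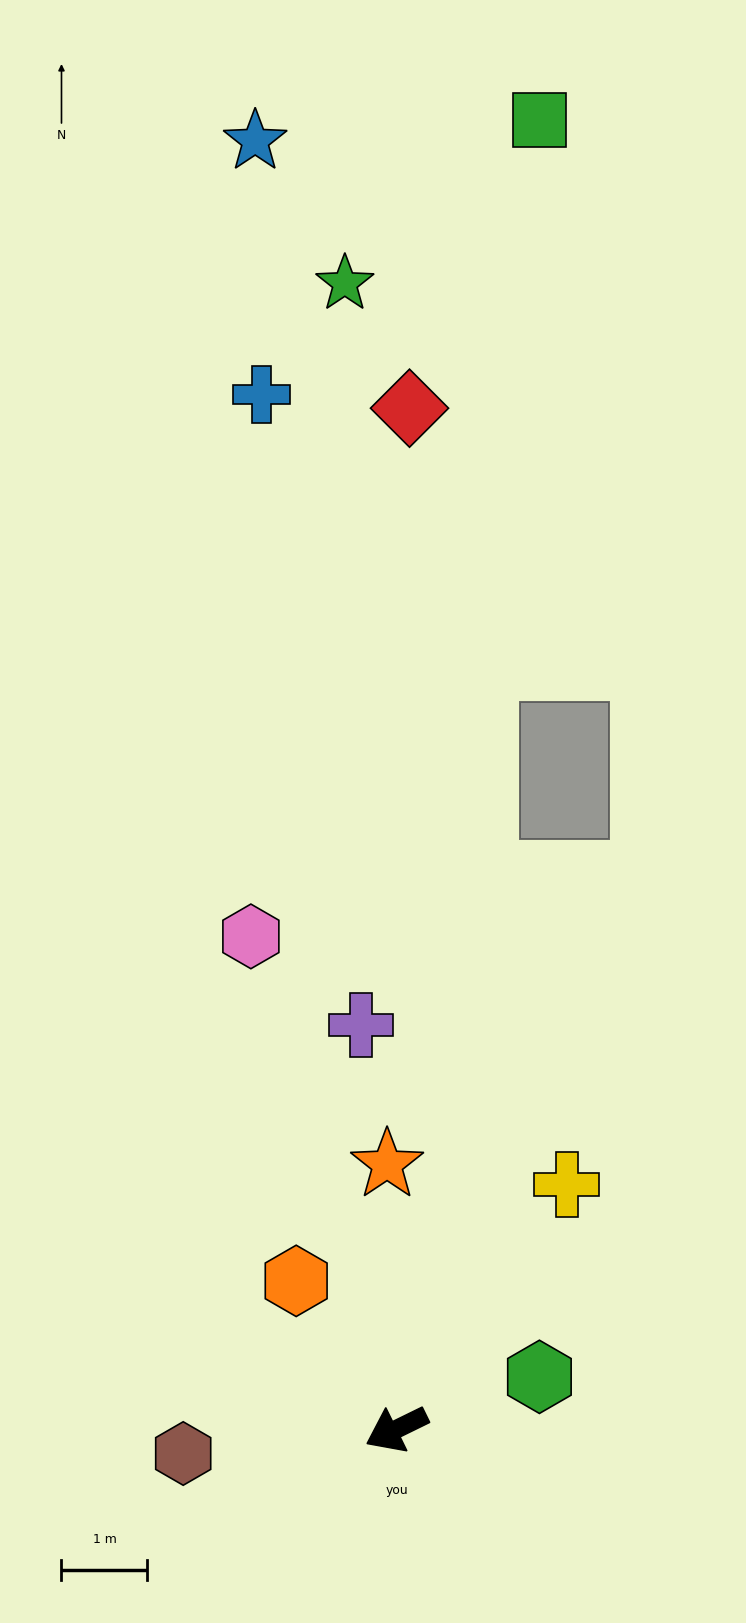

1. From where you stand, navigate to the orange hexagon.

turn right 82°, forward 2.1 m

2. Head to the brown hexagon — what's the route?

turn right 20°, forward 2.5 m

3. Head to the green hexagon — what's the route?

turn left 174°, forward 1.8 m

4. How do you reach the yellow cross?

turn right 151°, forward 3.5 m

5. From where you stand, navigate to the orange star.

turn right 114°, forward 3.1 m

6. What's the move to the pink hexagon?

turn right 100°, forward 6.0 m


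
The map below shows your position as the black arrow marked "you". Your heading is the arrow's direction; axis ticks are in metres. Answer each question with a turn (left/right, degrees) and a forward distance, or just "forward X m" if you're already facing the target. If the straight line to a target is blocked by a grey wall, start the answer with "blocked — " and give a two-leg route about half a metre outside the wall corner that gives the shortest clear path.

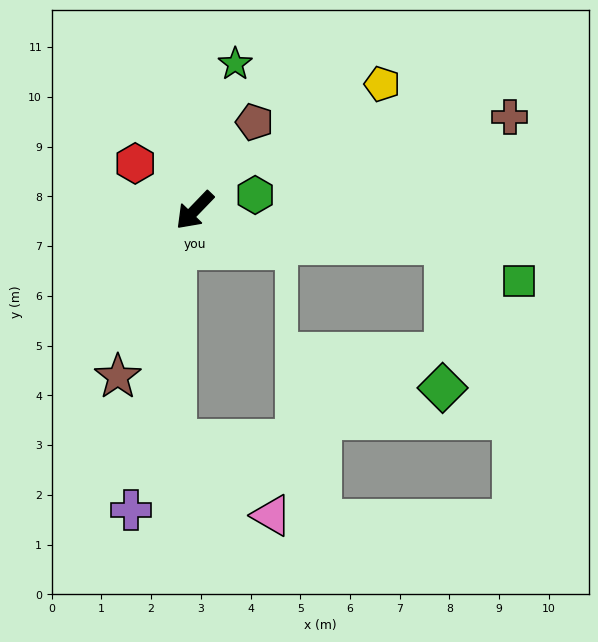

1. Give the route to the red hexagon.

turn right 84°, forward 1.5 m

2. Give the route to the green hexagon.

turn left 148°, forward 1.3 m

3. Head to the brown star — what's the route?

turn left 19°, forward 3.7 m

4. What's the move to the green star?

turn right 152°, forward 3.1 m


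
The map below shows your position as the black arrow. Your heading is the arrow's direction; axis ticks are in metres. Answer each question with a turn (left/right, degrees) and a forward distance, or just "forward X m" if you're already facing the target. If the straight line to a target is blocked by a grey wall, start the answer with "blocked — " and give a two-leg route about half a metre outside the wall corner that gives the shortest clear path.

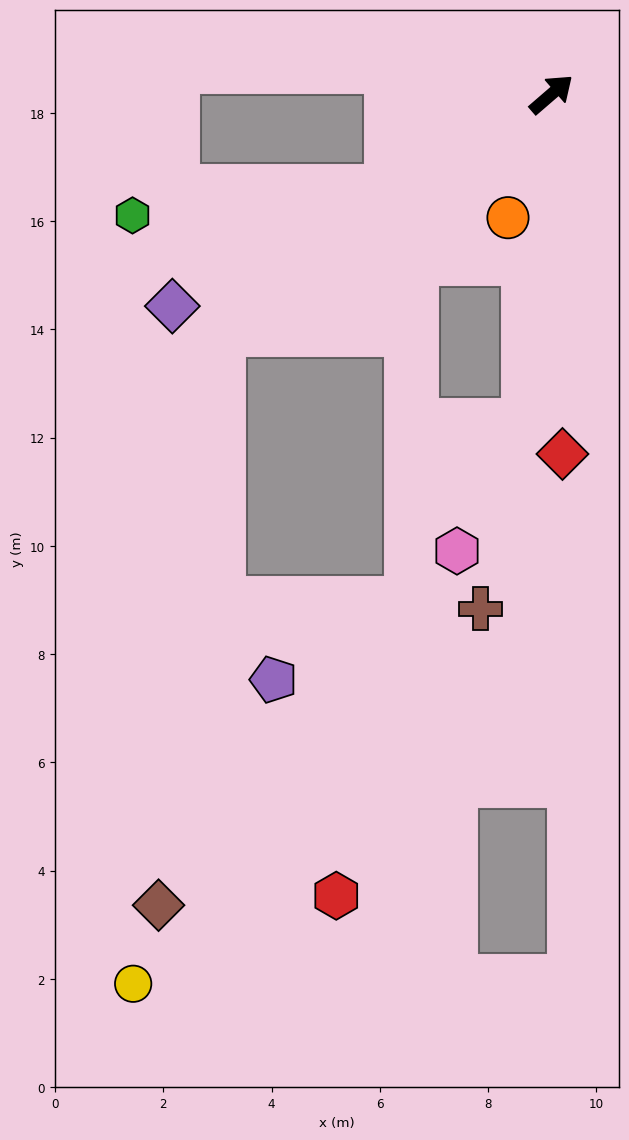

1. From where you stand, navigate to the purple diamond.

turn left 168°, forward 8.0 m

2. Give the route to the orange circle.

turn right 150°, forward 2.4 m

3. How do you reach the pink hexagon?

blocked — turn right 135°, forward 6.1 m, then turn right 23°, forward 2.7 m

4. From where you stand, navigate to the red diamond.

turn right 129°, forward 6.7 m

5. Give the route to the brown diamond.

blocked — turn left 175°, forward 7.5 m, then turn left 48°, forward 10.6 m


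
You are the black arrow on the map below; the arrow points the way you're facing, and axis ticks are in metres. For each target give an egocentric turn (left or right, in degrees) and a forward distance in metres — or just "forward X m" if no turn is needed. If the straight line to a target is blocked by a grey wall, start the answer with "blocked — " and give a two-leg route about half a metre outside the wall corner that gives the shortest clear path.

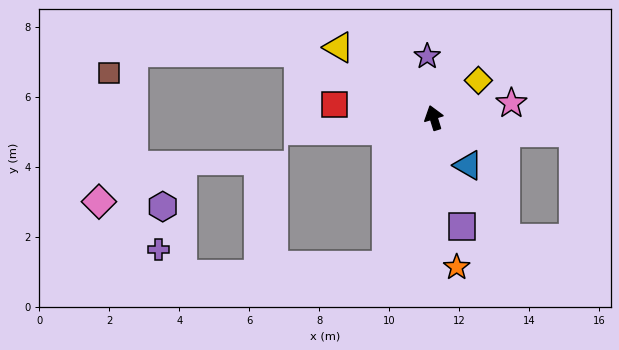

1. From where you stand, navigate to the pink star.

turn right 97°, forward 2.3 m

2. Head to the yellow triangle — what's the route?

turn left 36°, forward 3.4 m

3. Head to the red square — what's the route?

turn left 65°, forward 2.9 m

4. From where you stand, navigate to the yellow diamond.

turn right 67°, forward 1.7 m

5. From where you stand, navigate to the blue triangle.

turn right 161°, forward 1.7 m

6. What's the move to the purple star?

turn right 11°, forward 1.8 m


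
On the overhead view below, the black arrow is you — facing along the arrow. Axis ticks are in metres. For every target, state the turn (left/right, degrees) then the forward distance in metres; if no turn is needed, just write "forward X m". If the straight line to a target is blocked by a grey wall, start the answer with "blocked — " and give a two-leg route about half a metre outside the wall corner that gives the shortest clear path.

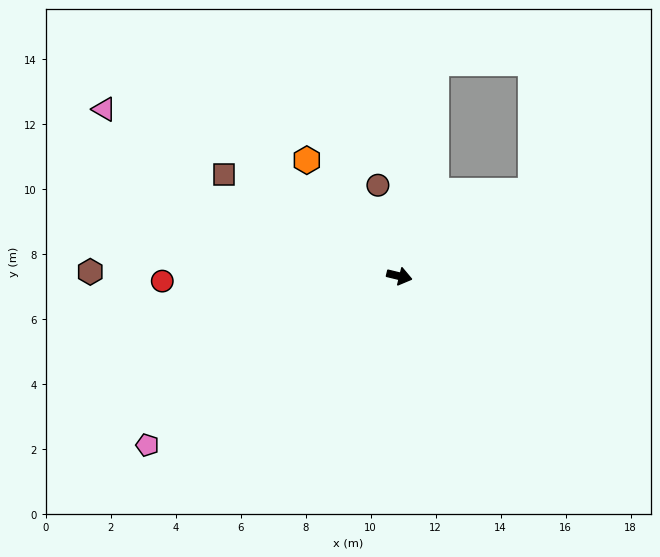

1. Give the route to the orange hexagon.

turn left 142°, forward 4.6 m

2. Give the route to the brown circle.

turn left 117°, forward 2.9 m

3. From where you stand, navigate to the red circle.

turn right 165°, forward 7.3 m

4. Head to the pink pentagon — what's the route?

turn right 133°, forward 9.3 m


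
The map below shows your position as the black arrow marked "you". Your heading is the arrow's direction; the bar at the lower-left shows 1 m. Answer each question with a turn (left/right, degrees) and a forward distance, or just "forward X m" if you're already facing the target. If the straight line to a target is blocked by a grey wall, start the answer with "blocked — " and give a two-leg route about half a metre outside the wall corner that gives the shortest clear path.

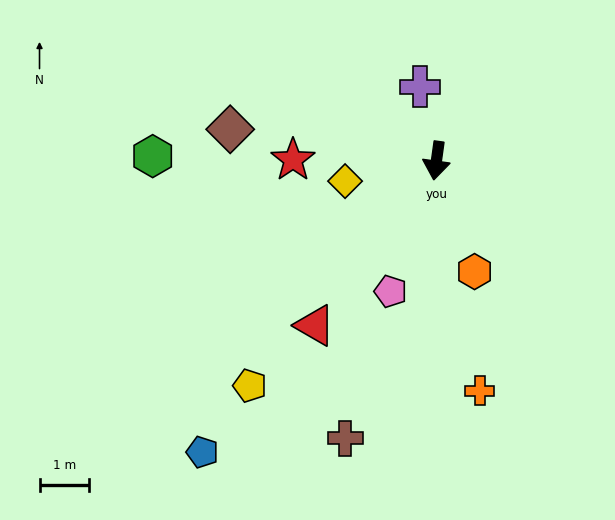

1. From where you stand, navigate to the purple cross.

turn right 160°, forward 1.5 m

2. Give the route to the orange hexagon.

turn left 27°, forward 2.4 m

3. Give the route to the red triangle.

turn right 29°, forward 4.1 m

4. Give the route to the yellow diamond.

turn right 70°, forward 1.9 m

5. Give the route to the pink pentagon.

turn right 11°, forward 2.8 m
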